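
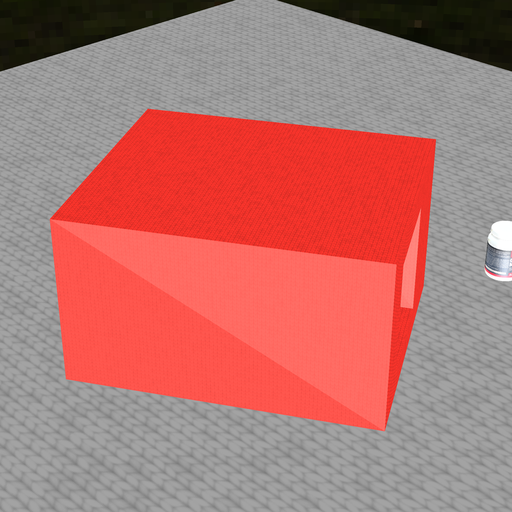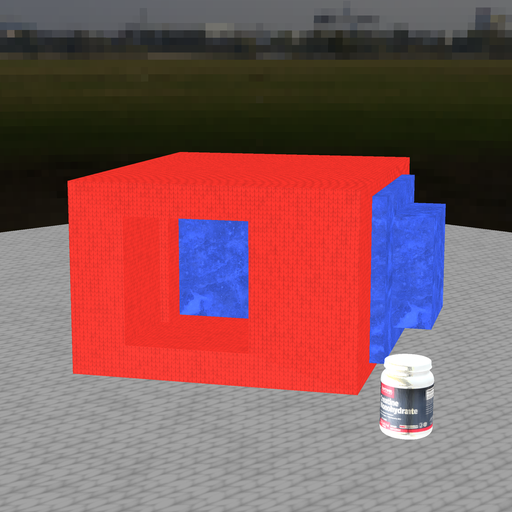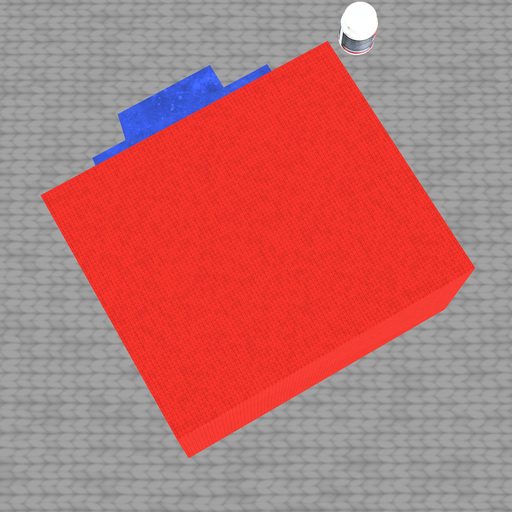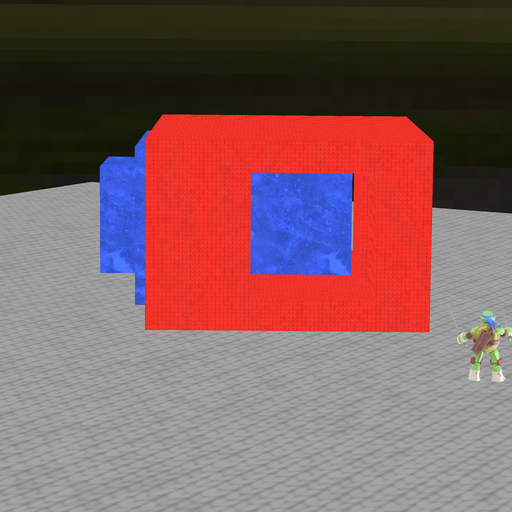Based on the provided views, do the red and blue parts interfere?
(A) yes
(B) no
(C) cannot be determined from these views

(B) no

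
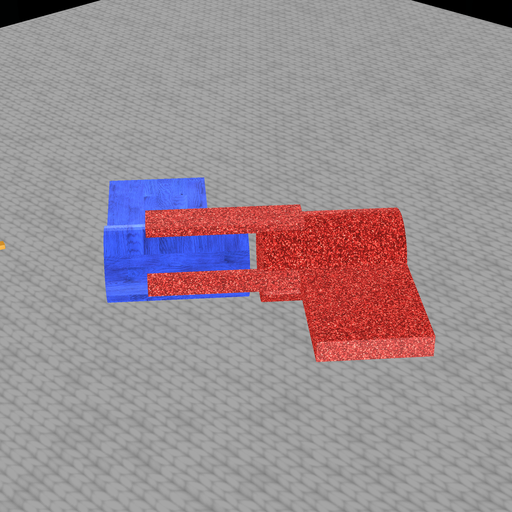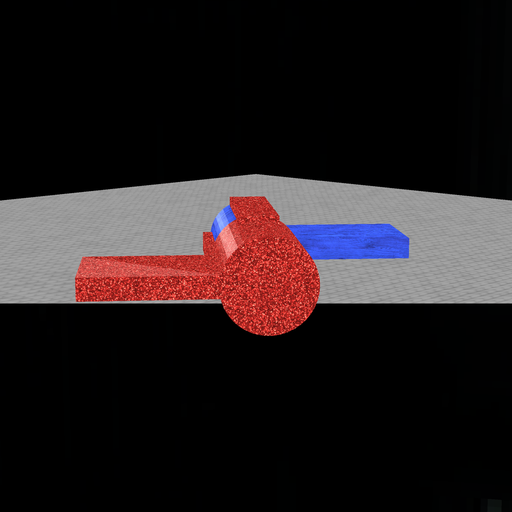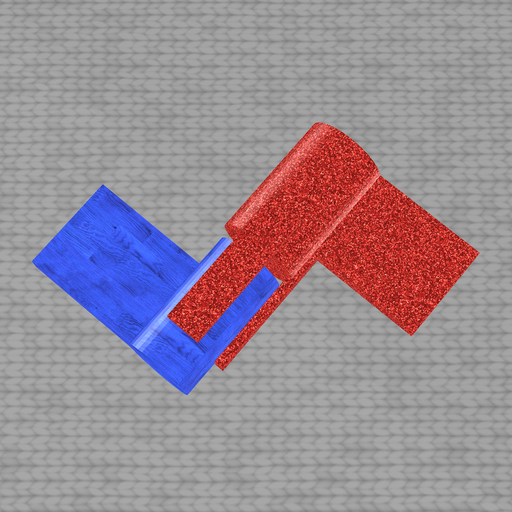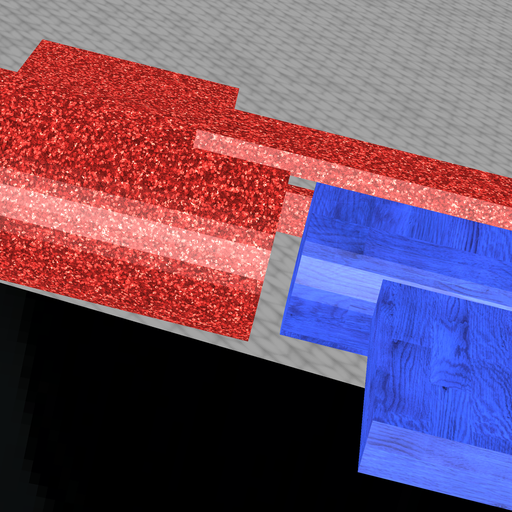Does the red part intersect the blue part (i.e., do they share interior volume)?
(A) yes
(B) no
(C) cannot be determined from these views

(B) no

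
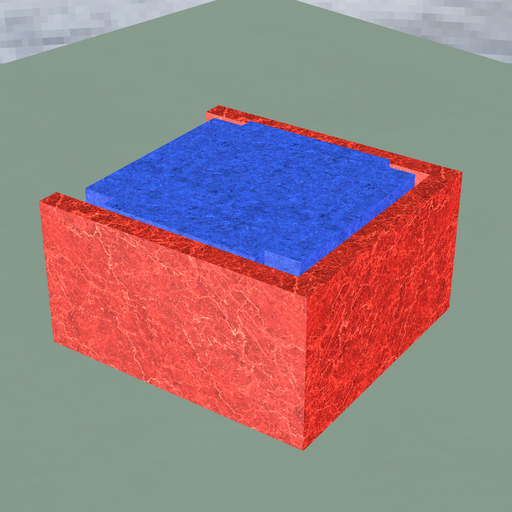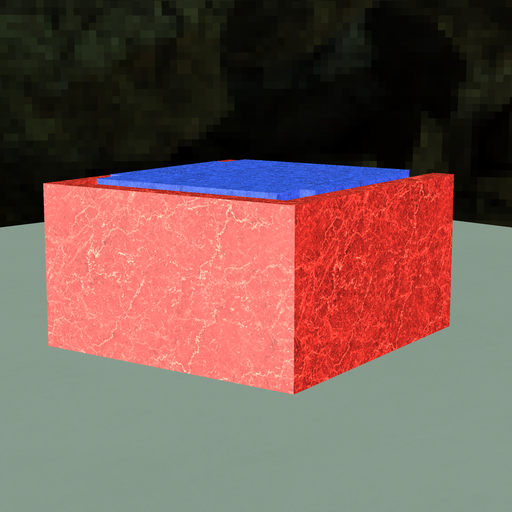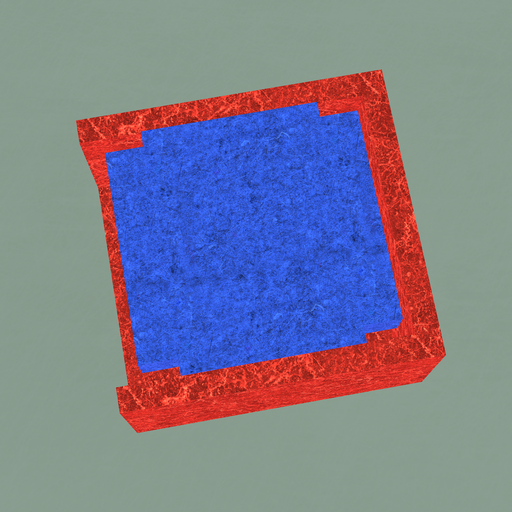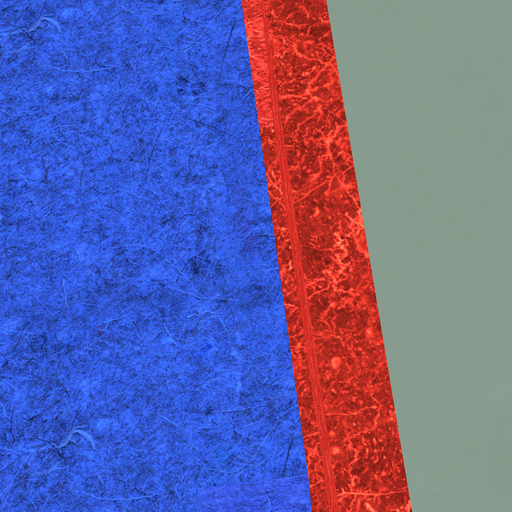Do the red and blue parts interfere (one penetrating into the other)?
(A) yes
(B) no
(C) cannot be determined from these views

(B) no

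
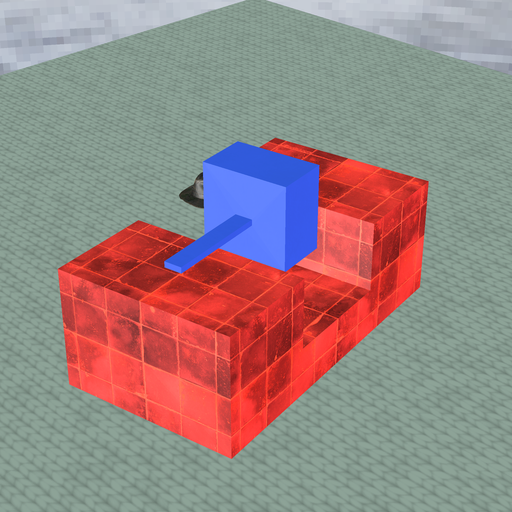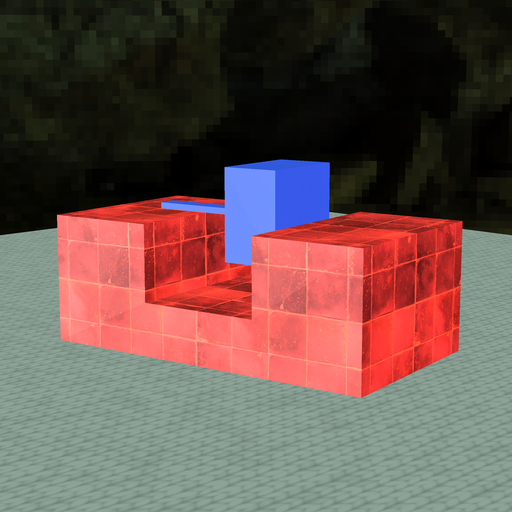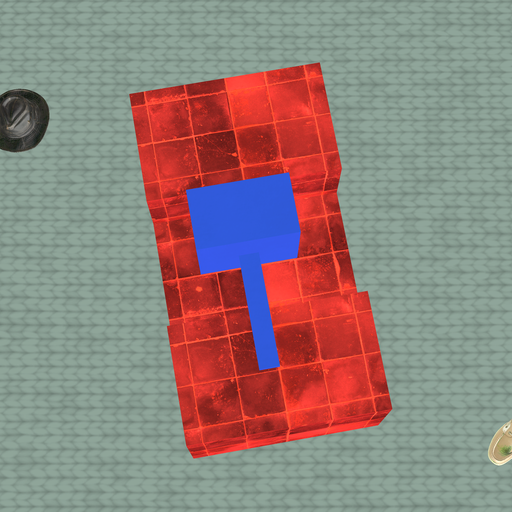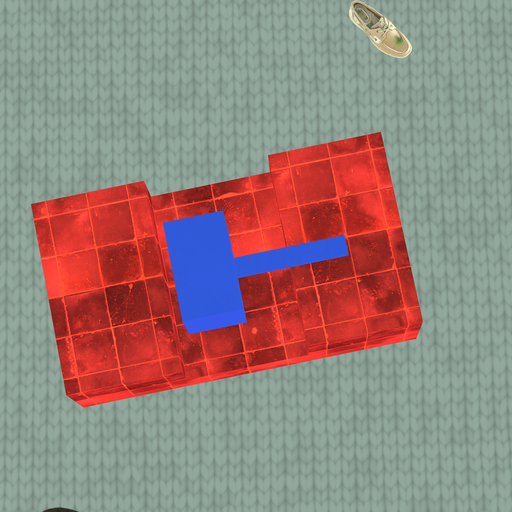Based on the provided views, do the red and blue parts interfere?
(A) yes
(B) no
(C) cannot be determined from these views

(B) no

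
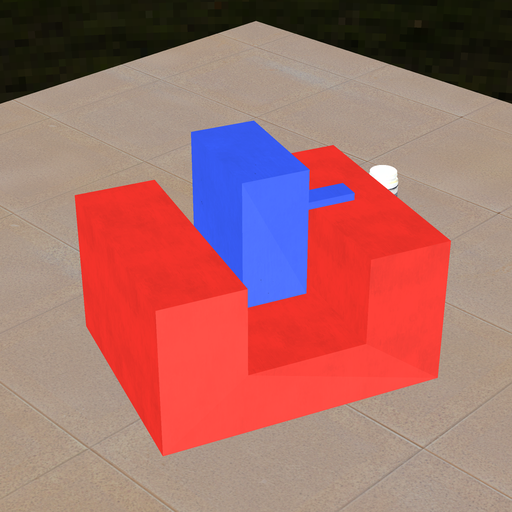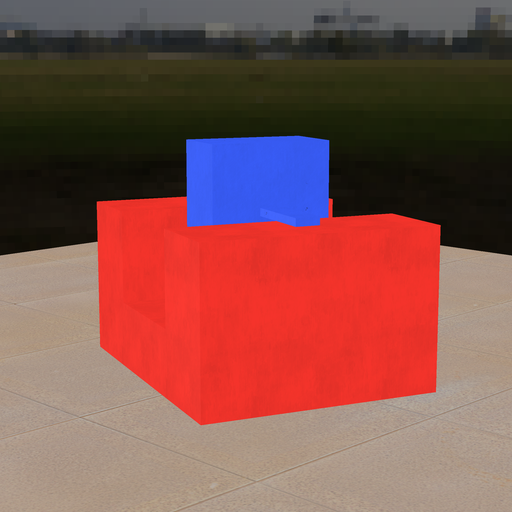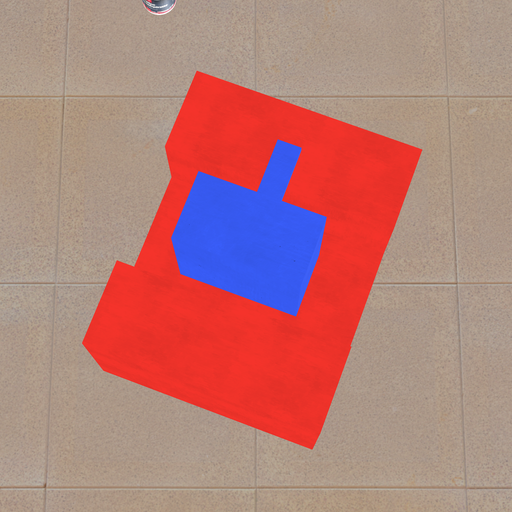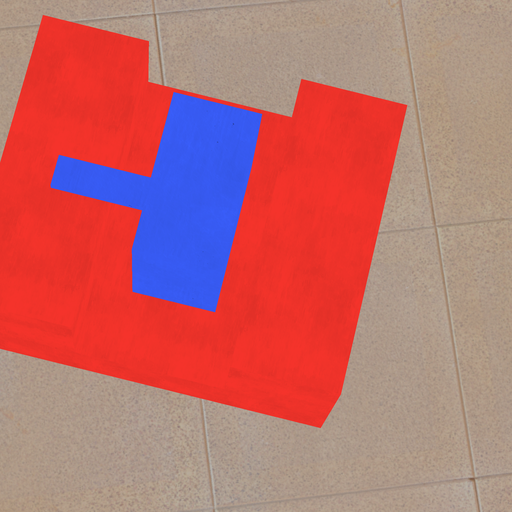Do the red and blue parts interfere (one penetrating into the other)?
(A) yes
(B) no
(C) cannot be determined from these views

(B) no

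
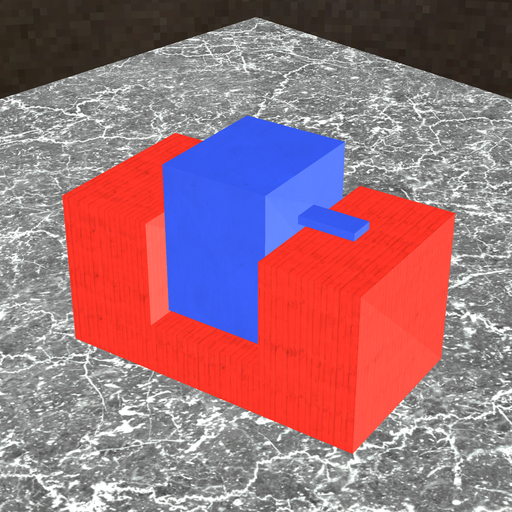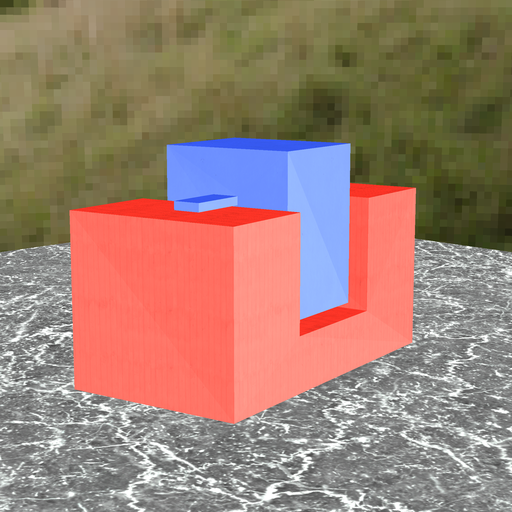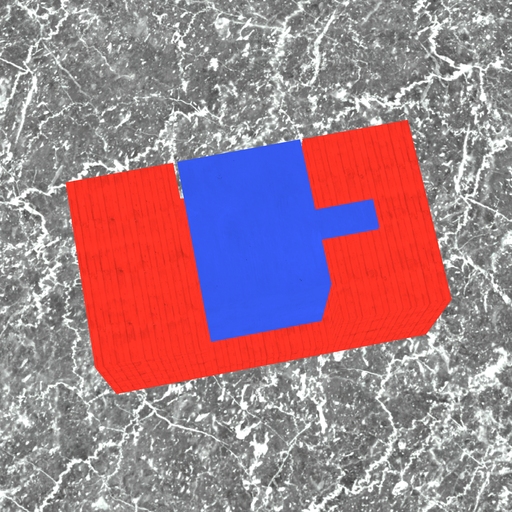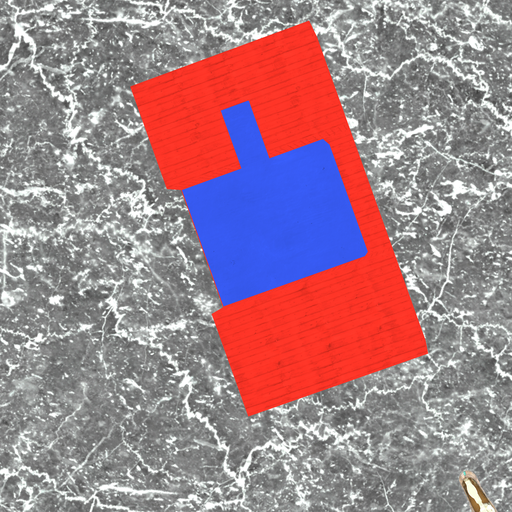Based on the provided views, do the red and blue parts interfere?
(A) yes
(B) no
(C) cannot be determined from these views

(B) no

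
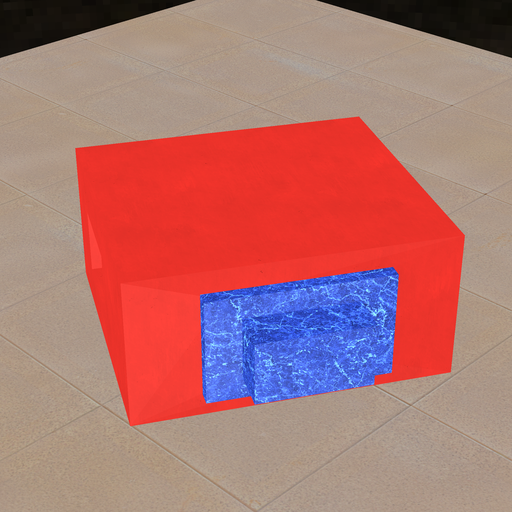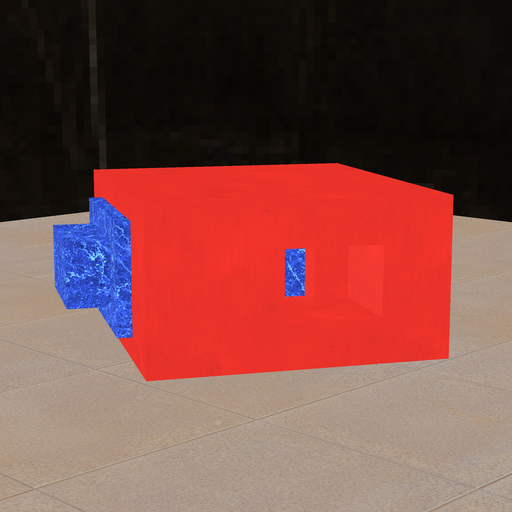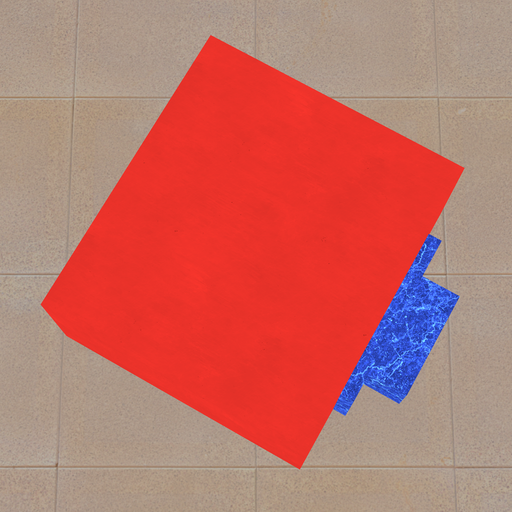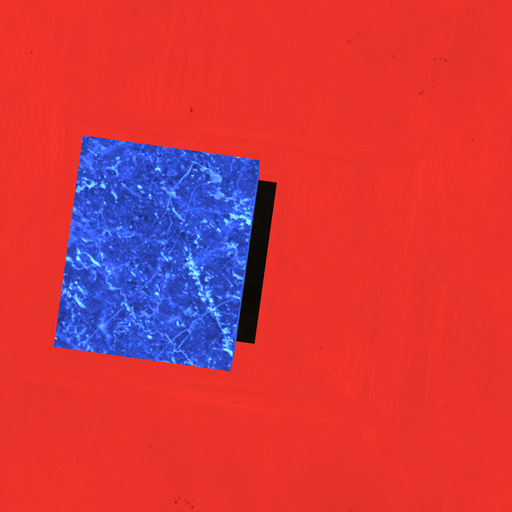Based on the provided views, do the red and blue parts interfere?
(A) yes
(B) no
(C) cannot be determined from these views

(B) no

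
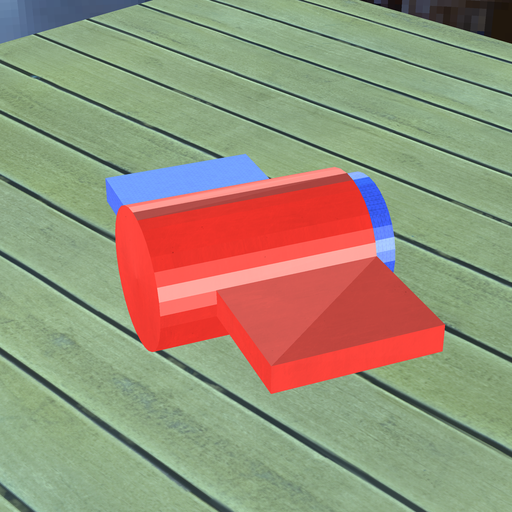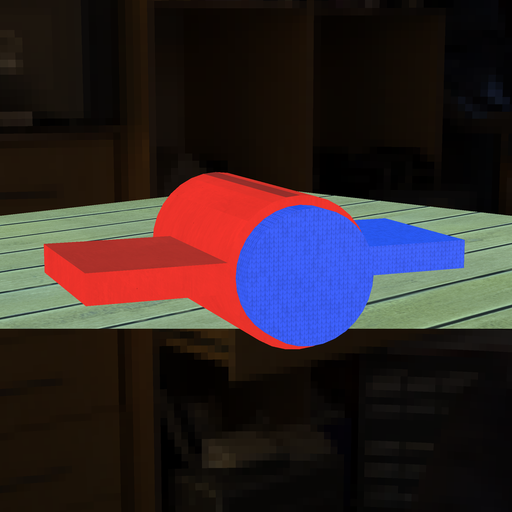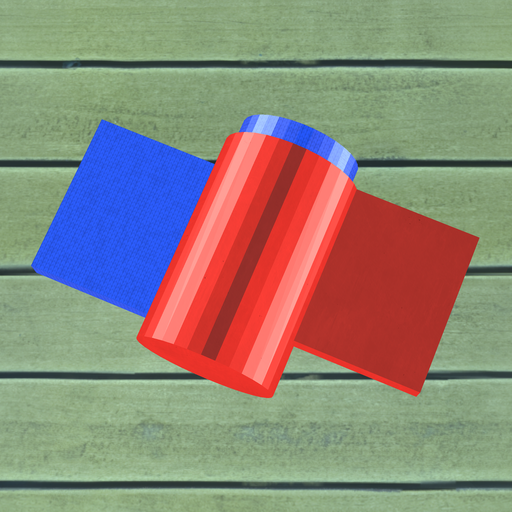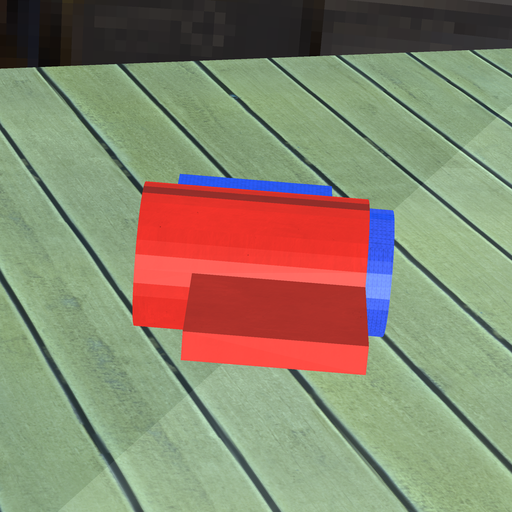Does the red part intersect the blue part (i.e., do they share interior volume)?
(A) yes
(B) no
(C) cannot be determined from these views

(A) yes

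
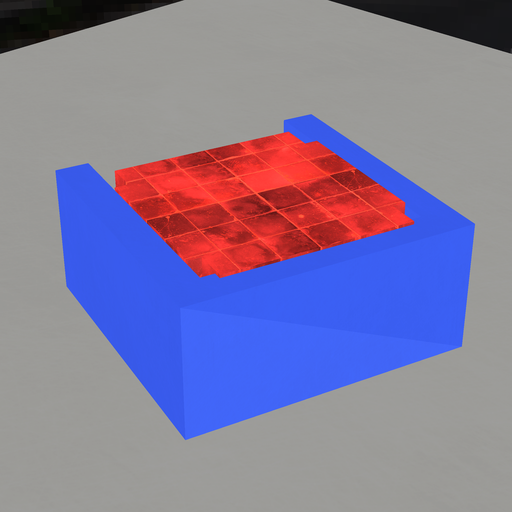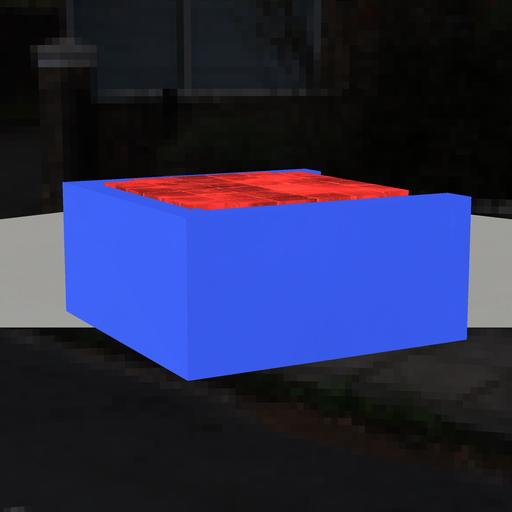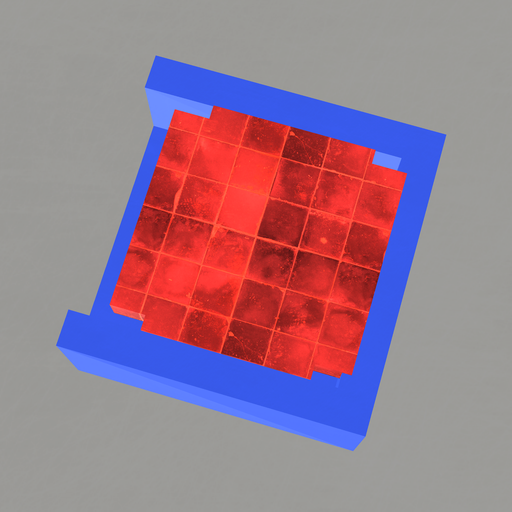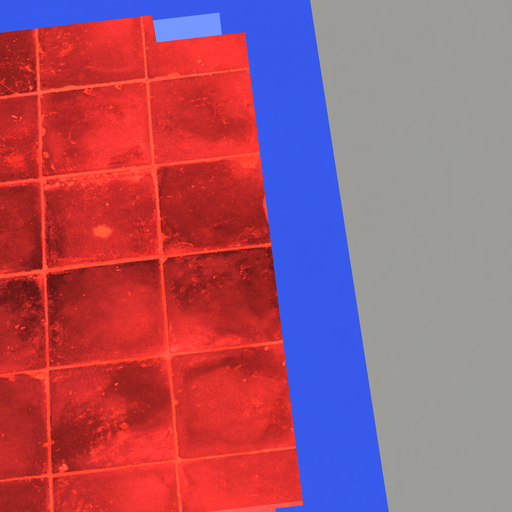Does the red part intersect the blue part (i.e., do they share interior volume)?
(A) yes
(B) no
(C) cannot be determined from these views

(A) yes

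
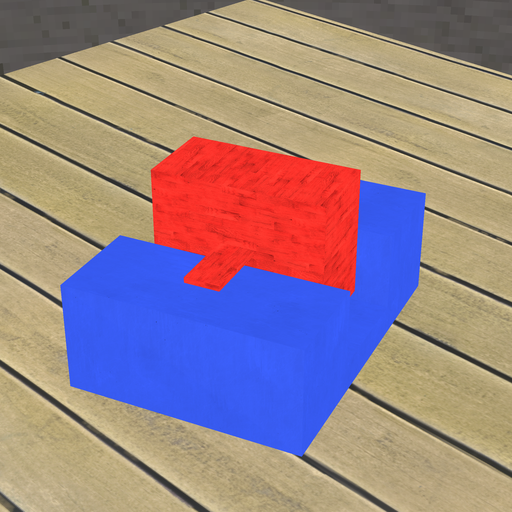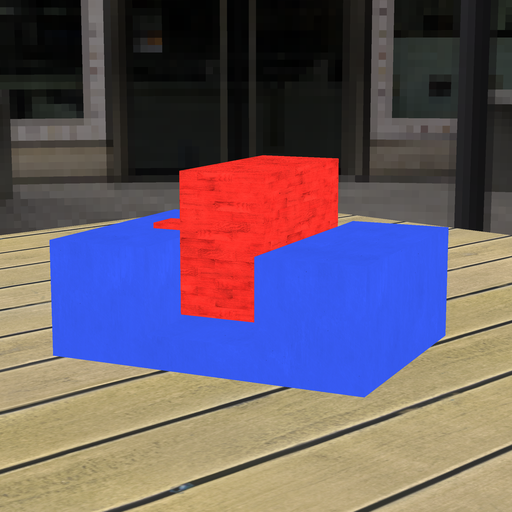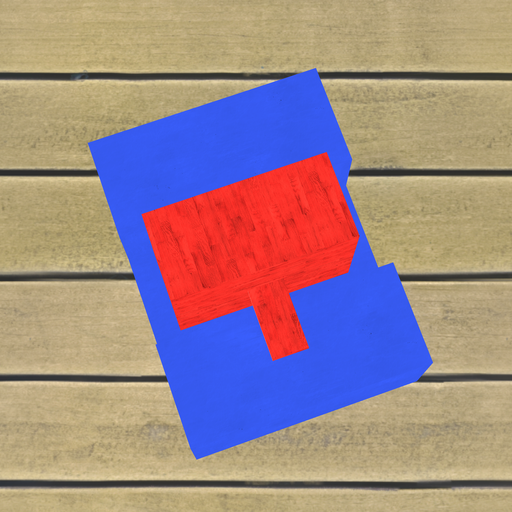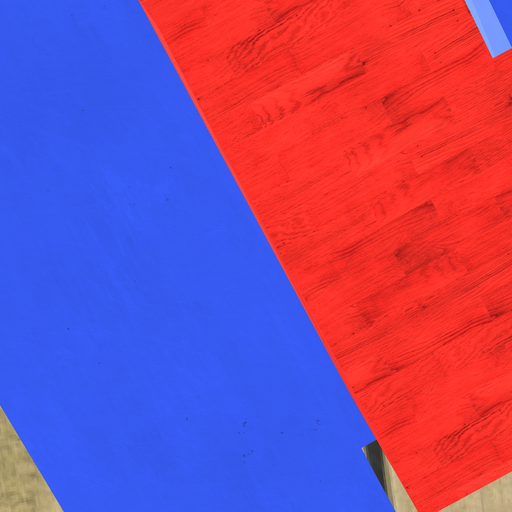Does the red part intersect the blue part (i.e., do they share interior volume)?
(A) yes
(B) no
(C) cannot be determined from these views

(B) no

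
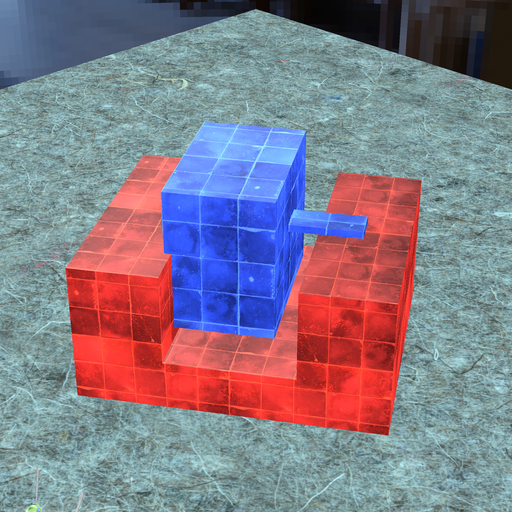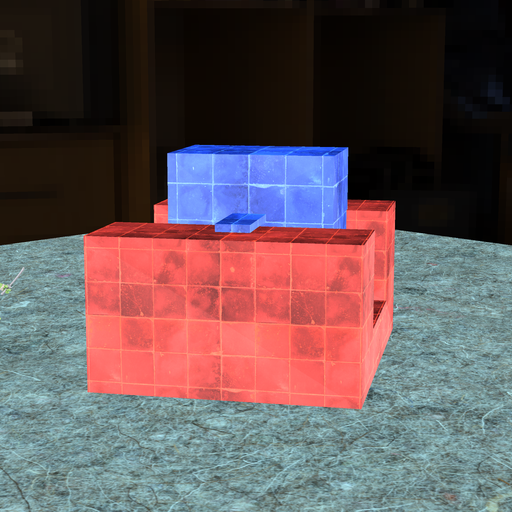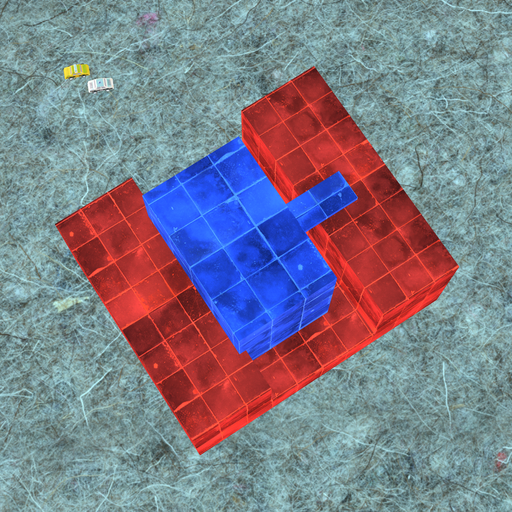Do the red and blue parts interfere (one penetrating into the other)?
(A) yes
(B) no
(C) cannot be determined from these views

(A) yes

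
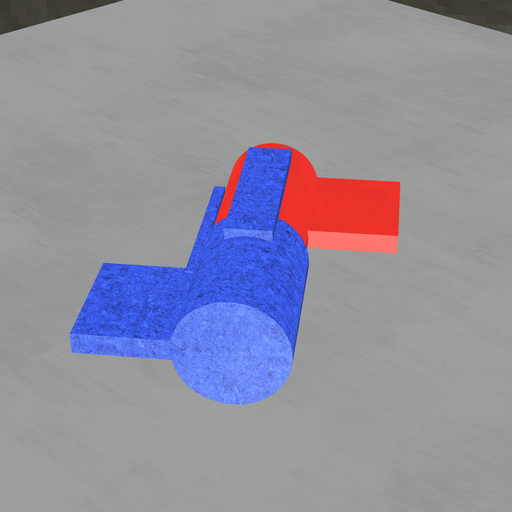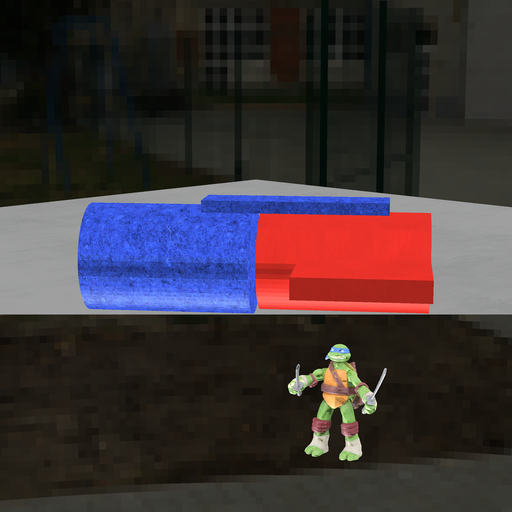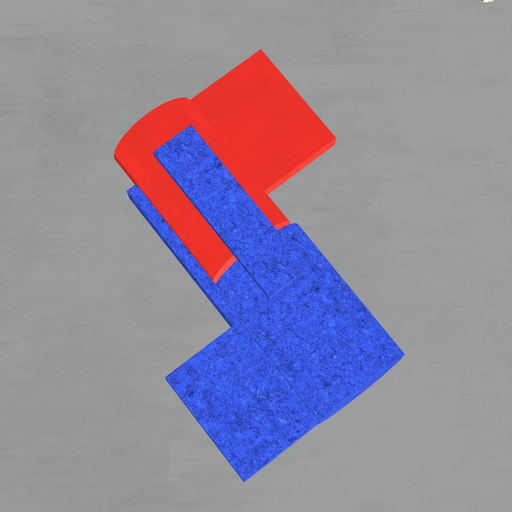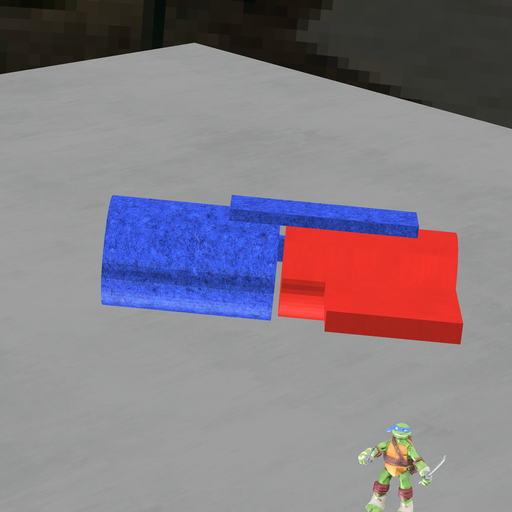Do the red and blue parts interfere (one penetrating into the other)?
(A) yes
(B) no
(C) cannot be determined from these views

(B) no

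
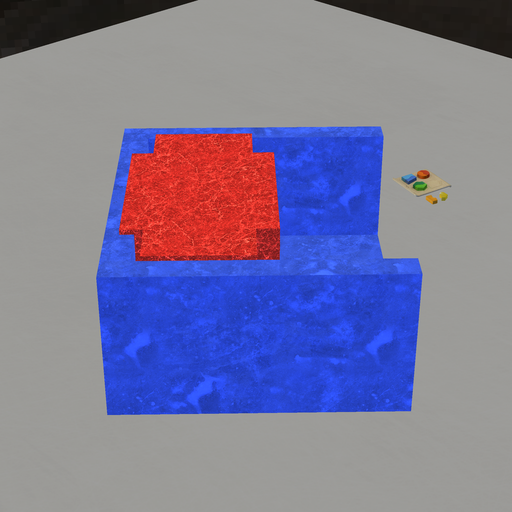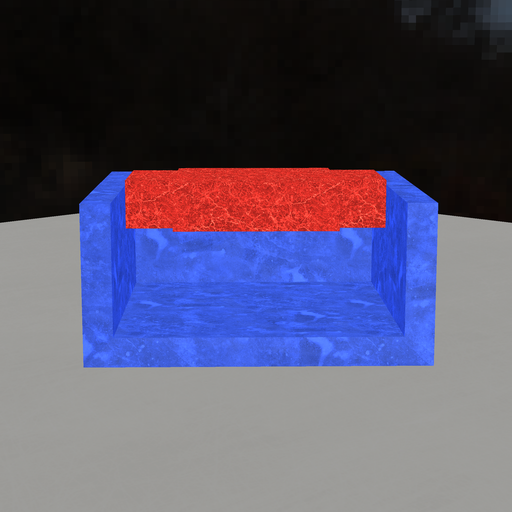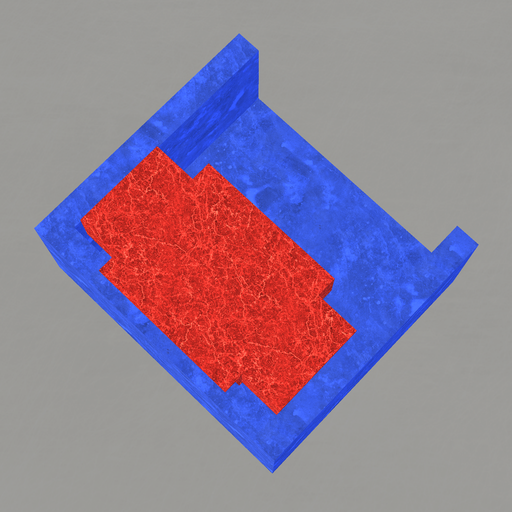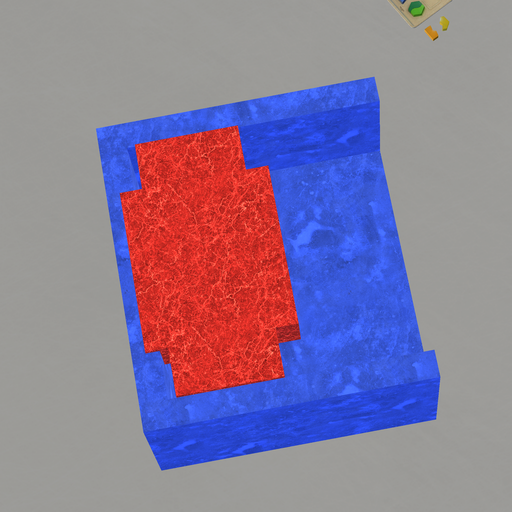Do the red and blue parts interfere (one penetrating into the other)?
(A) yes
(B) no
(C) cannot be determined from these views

(A) yes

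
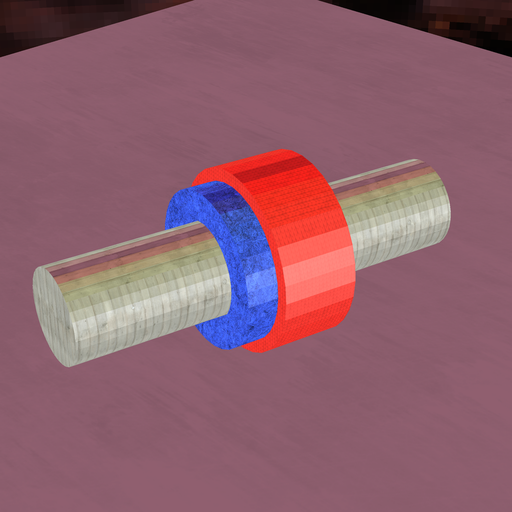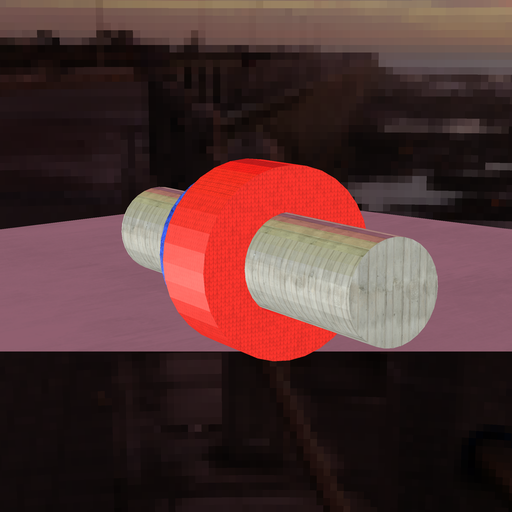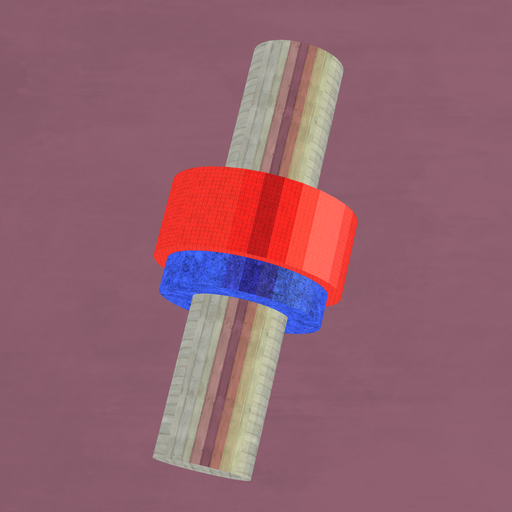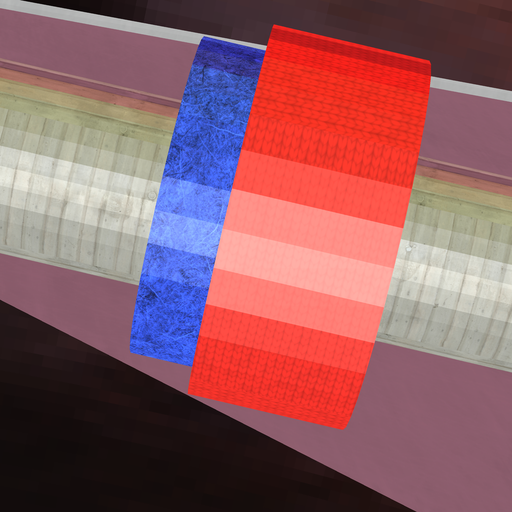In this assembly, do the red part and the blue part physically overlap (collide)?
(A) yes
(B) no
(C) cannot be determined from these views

(A) yes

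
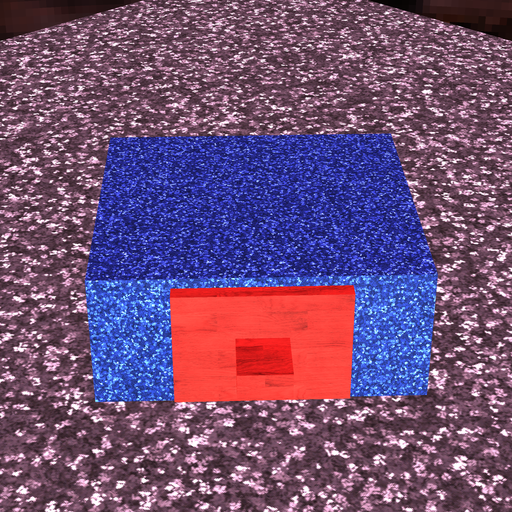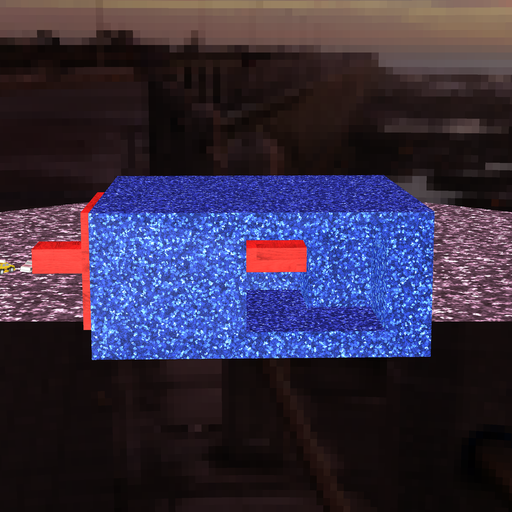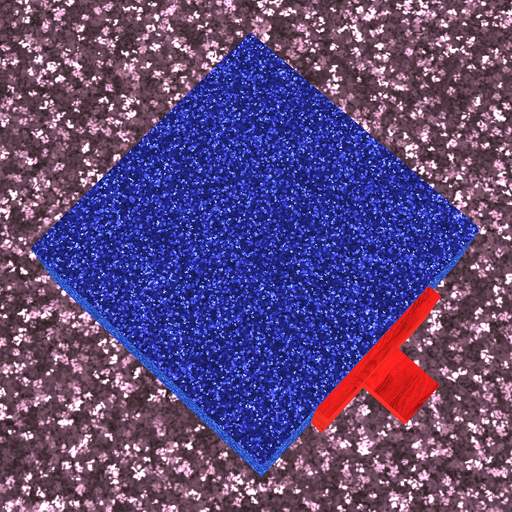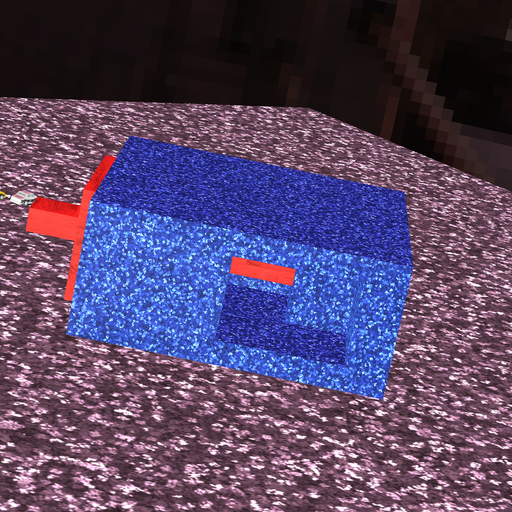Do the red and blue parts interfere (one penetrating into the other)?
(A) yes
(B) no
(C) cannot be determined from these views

(A) yes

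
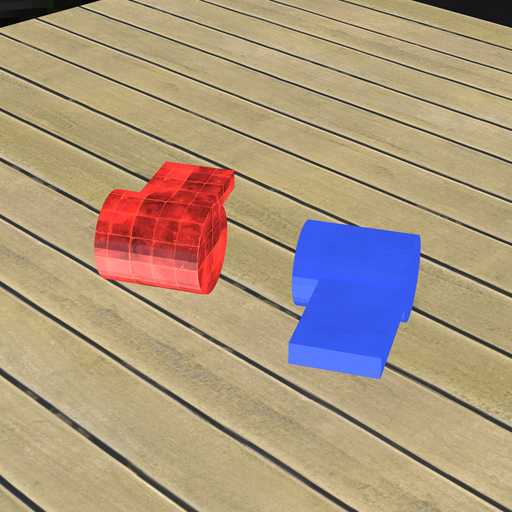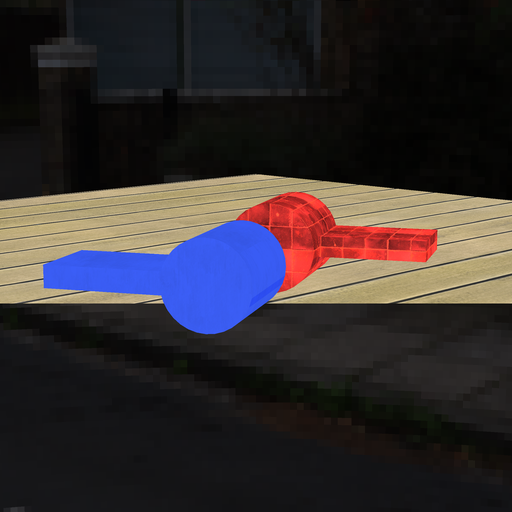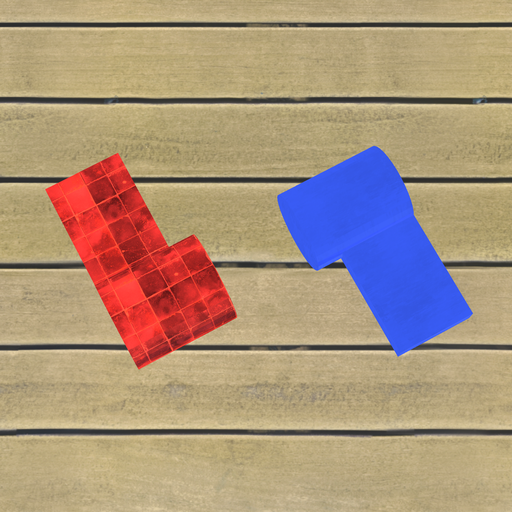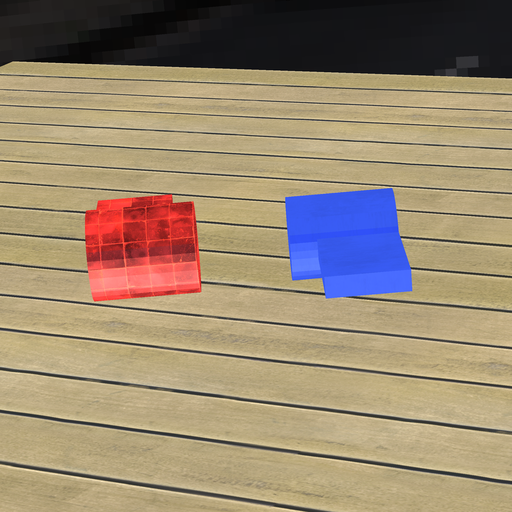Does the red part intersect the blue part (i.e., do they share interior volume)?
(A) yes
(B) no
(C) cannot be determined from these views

(B) no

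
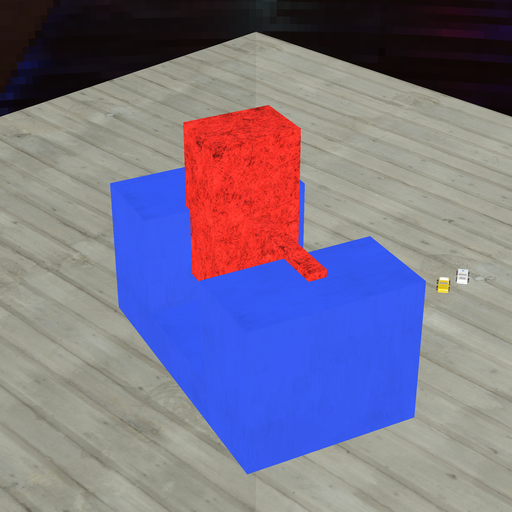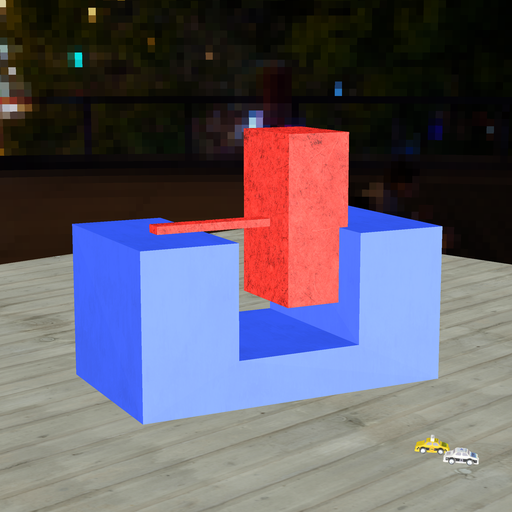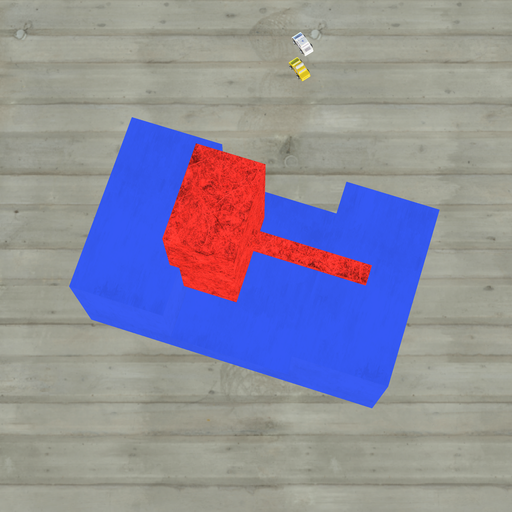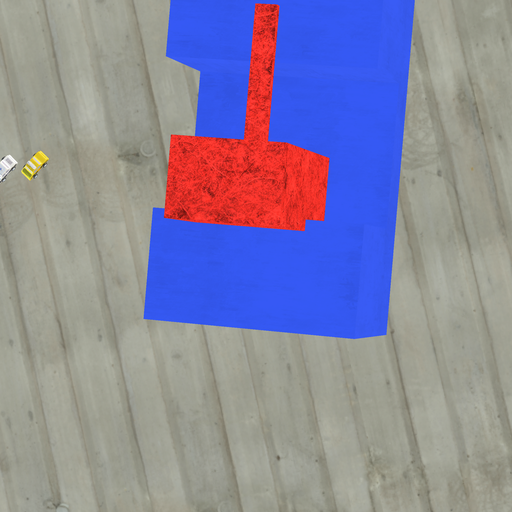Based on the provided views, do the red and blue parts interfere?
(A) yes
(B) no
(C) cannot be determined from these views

(A) yes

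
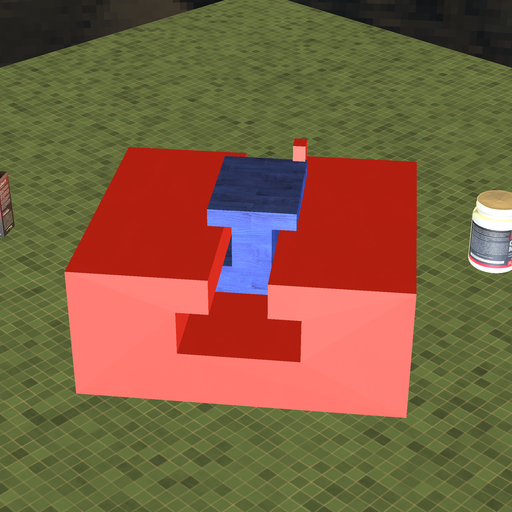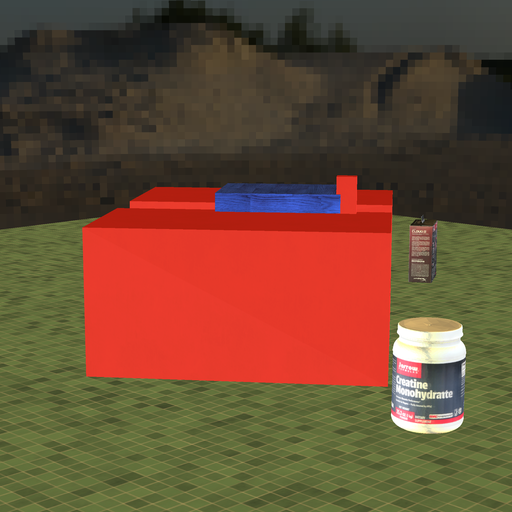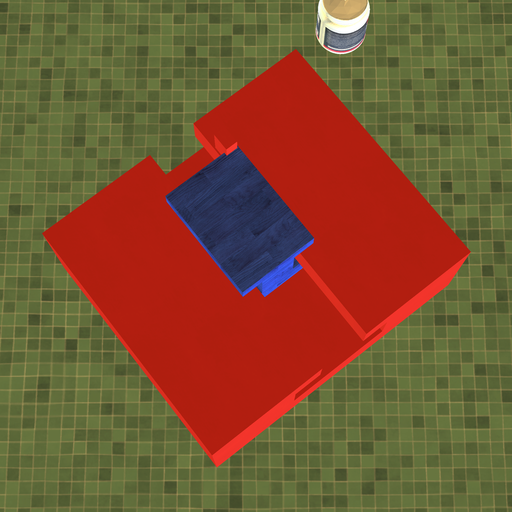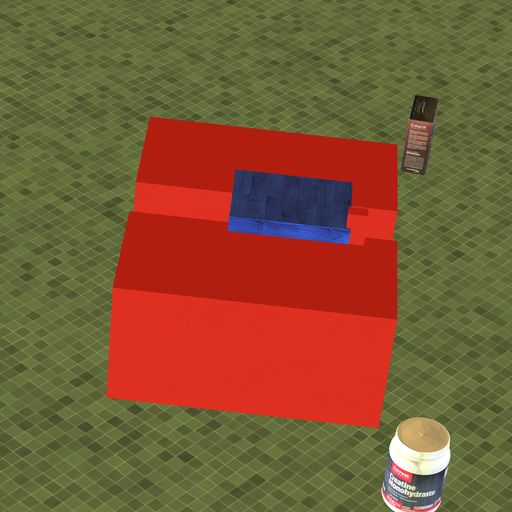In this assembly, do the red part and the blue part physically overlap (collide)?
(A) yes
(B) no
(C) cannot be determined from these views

(A) yes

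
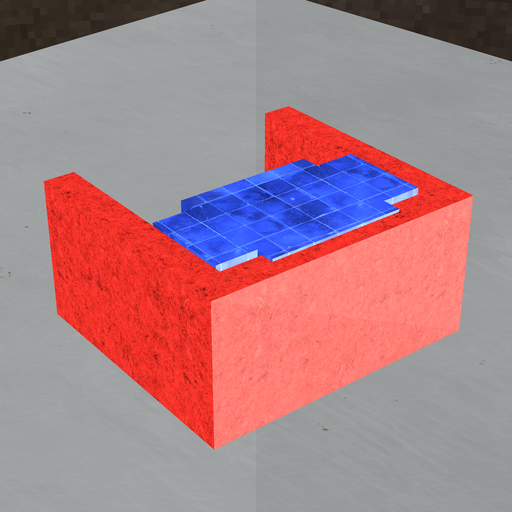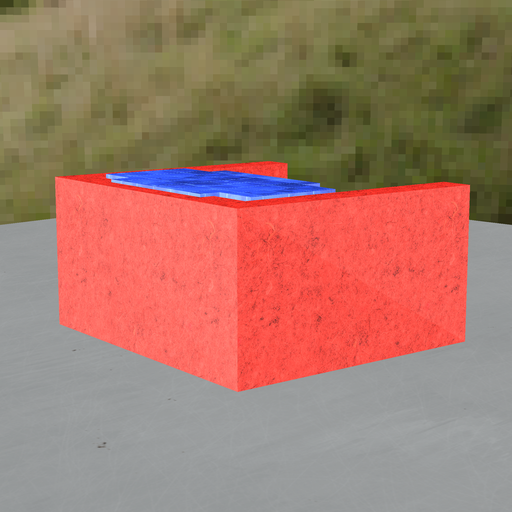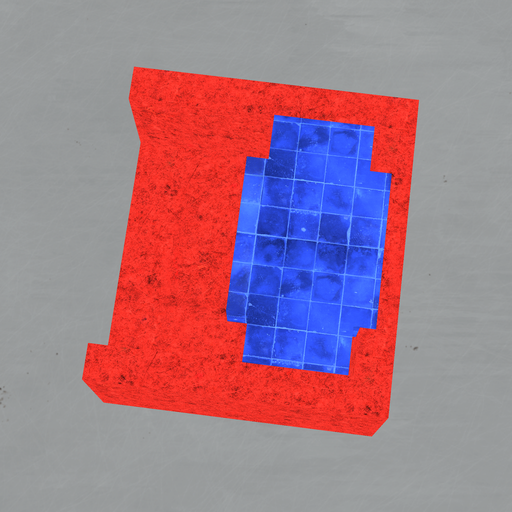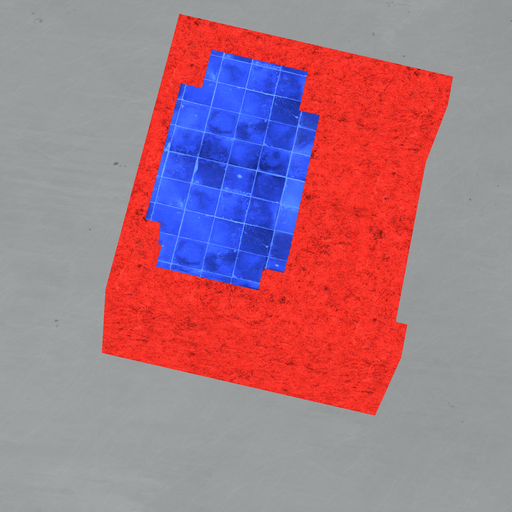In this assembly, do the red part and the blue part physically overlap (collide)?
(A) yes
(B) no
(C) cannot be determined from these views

(A) yes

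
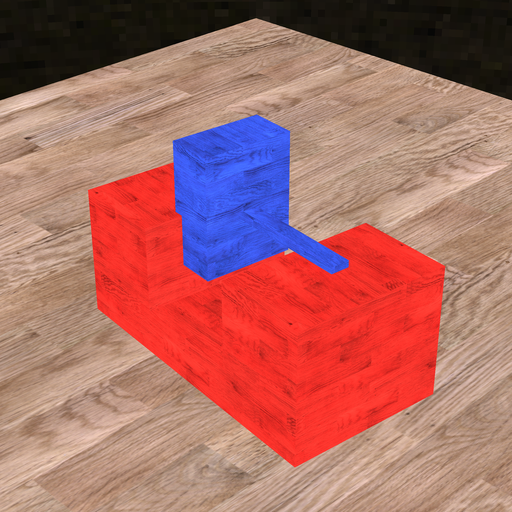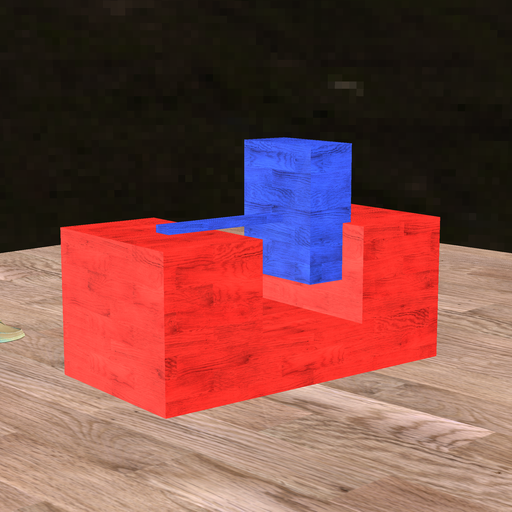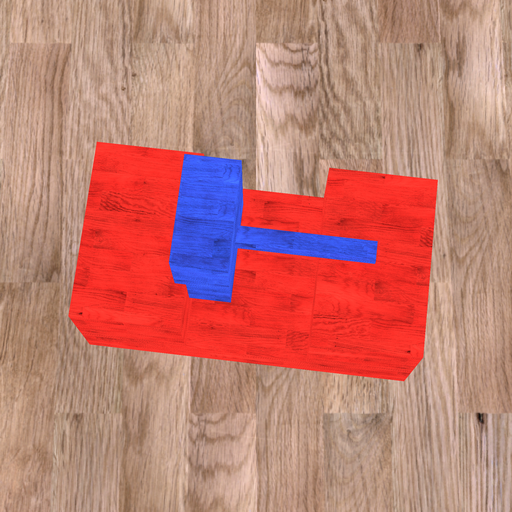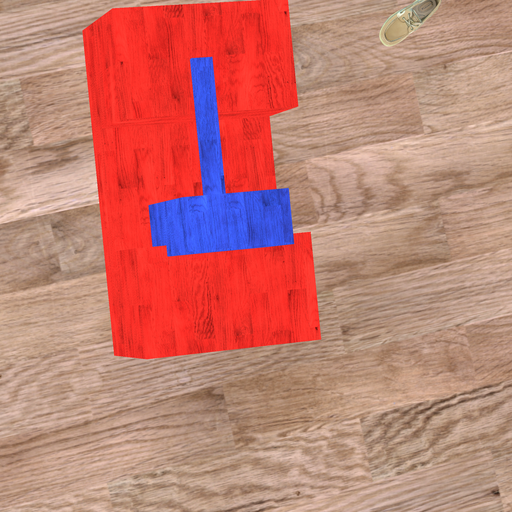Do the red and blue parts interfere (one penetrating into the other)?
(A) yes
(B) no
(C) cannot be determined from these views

(A) yes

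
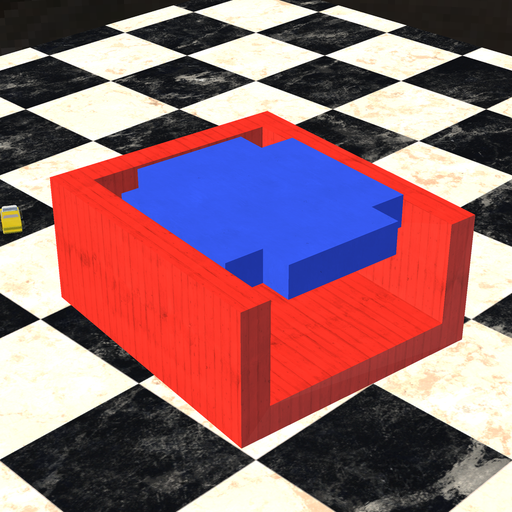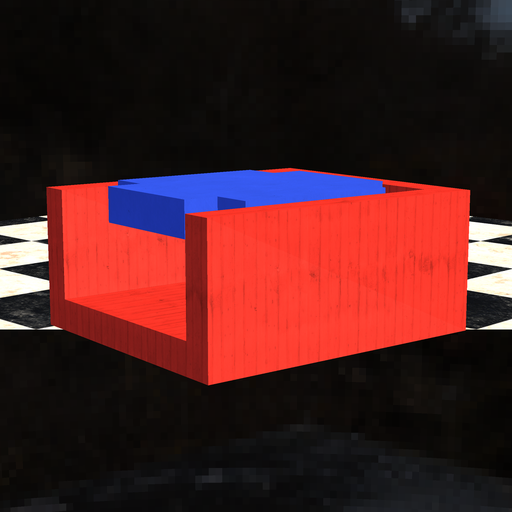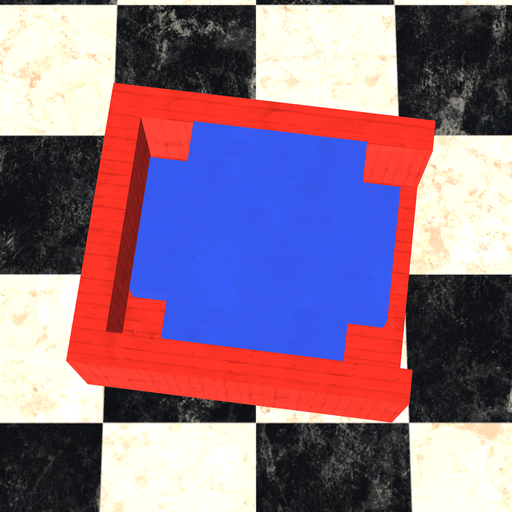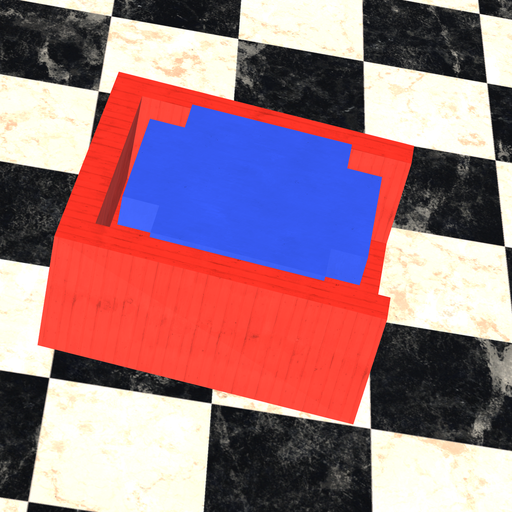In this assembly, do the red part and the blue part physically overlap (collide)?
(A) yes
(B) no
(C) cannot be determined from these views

(B) no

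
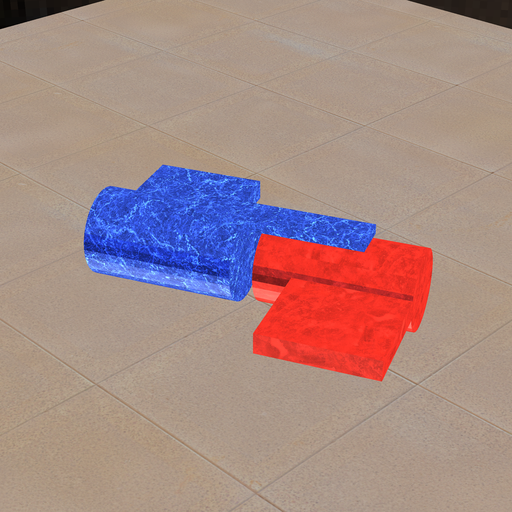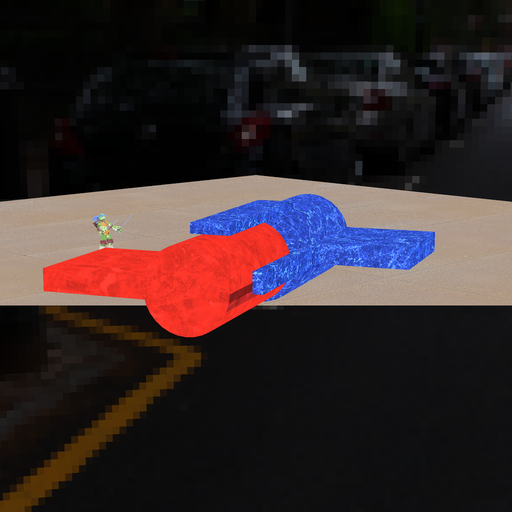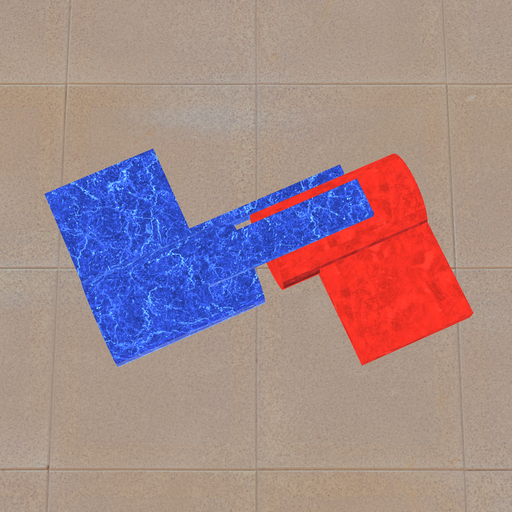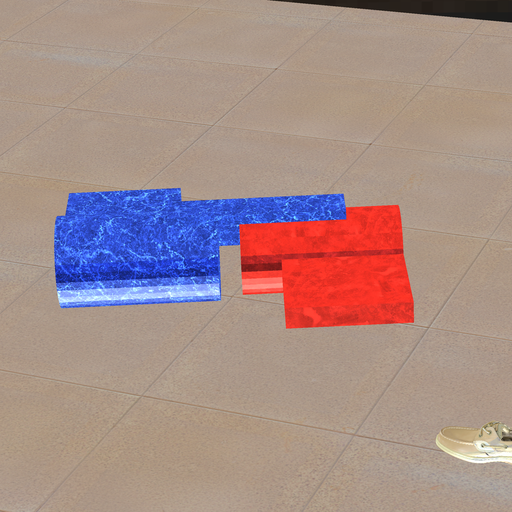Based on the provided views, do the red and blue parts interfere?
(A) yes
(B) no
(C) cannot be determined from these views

(B) no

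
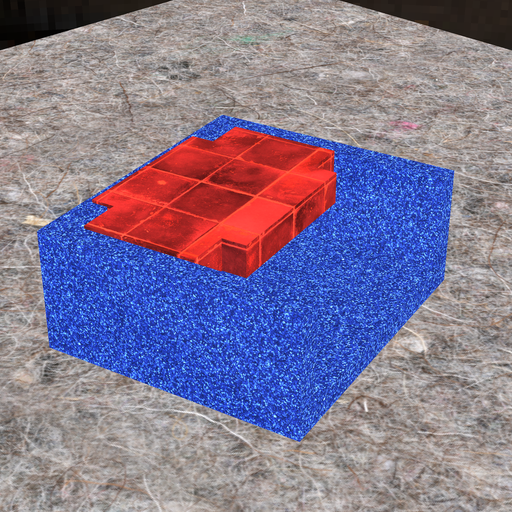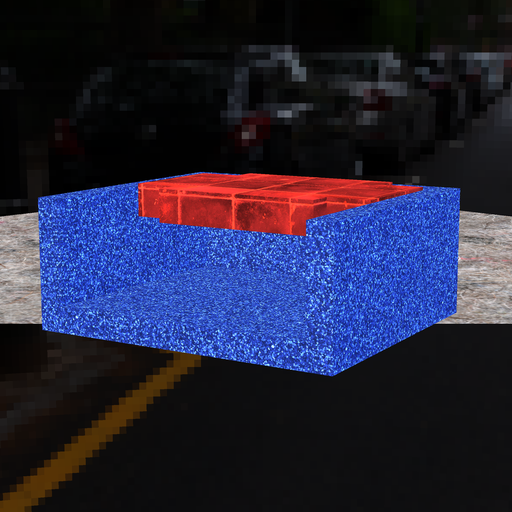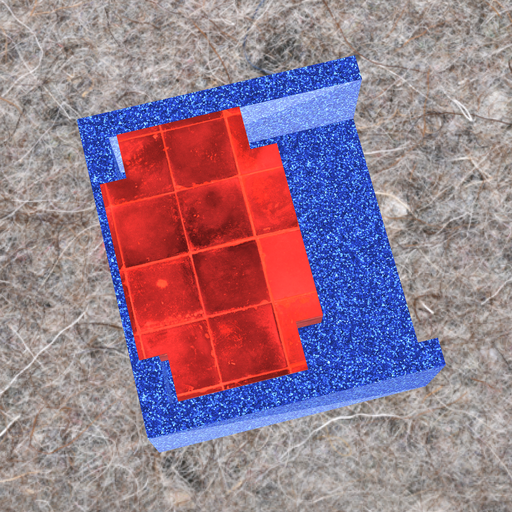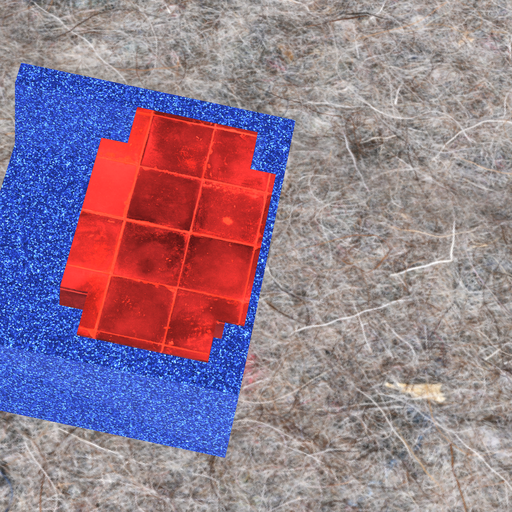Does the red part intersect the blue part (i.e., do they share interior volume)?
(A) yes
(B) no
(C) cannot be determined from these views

(A) yes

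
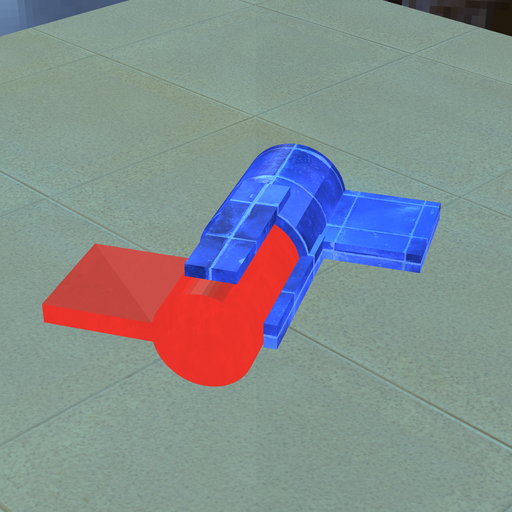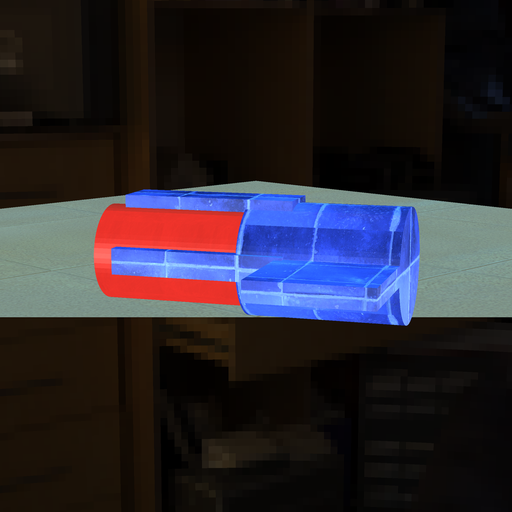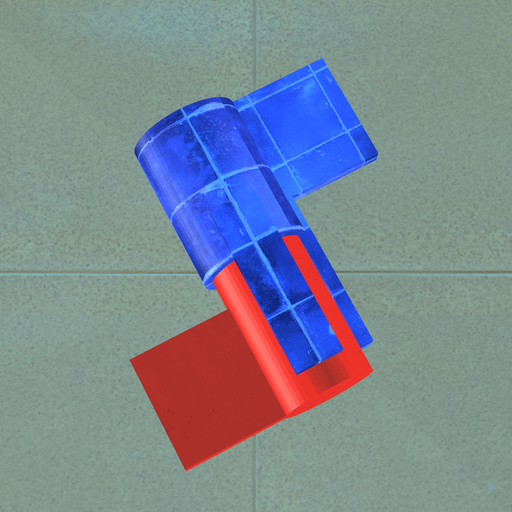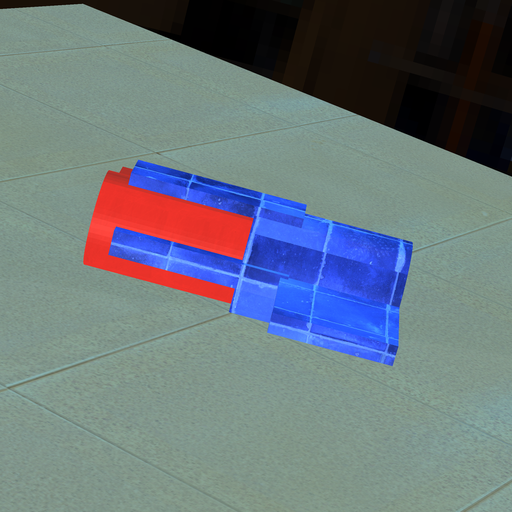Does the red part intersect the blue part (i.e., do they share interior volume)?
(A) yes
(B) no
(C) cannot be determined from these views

(A) yes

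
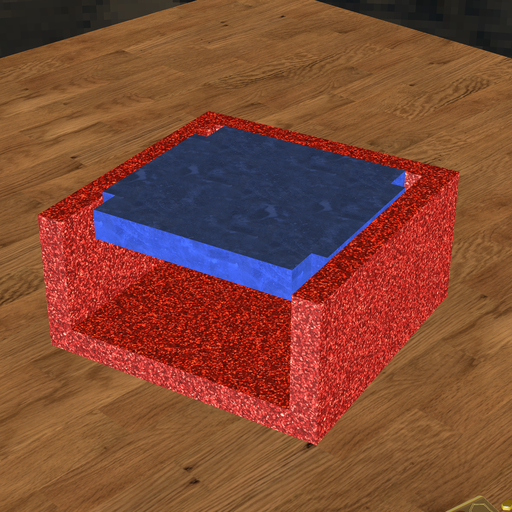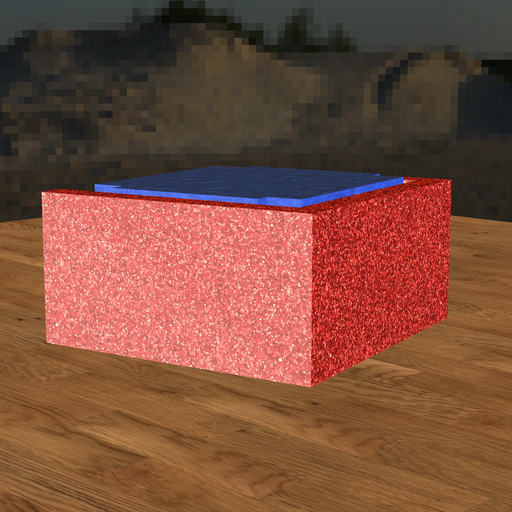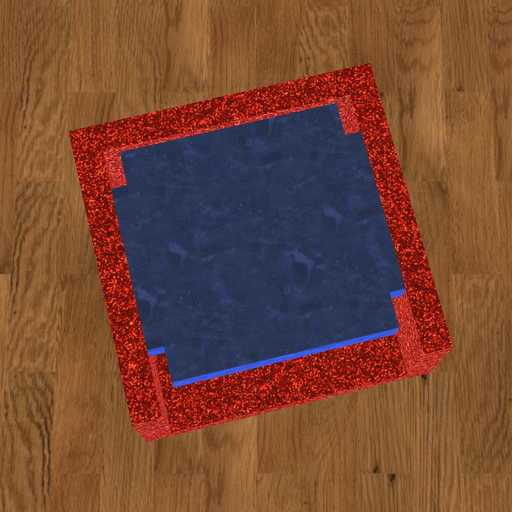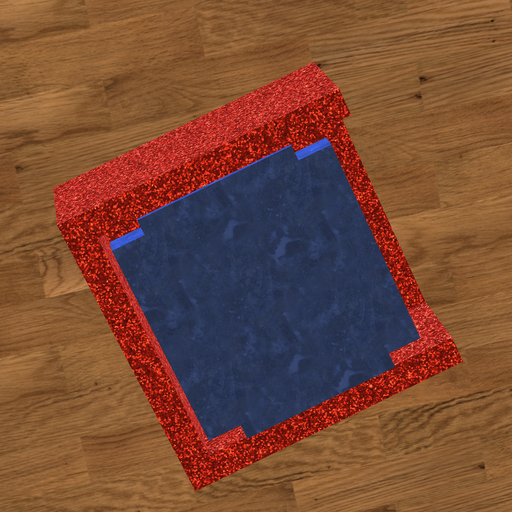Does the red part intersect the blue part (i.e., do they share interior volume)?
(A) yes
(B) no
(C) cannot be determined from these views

(B) no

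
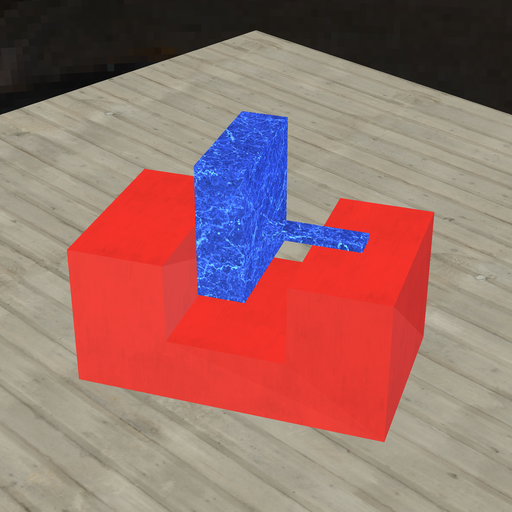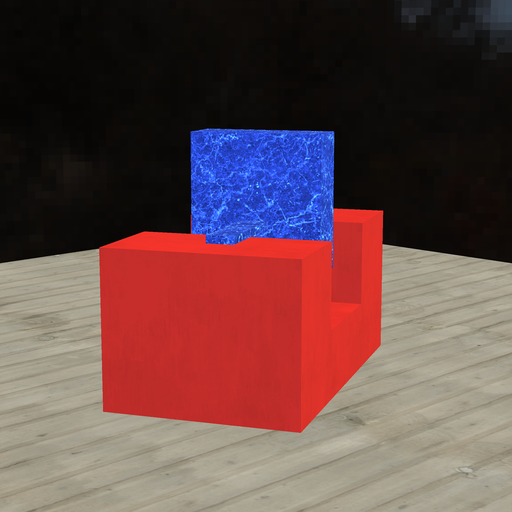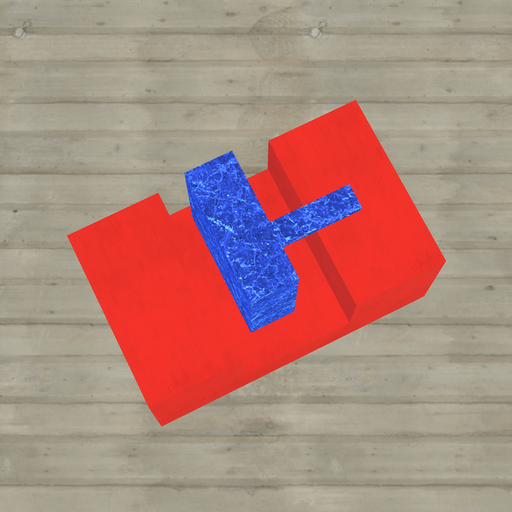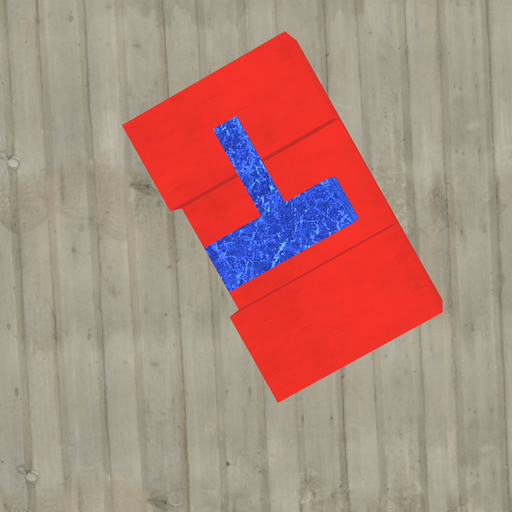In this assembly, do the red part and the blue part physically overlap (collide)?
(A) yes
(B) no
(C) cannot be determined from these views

(B) no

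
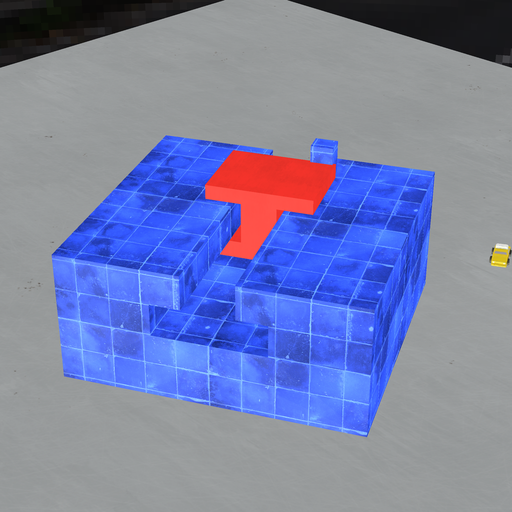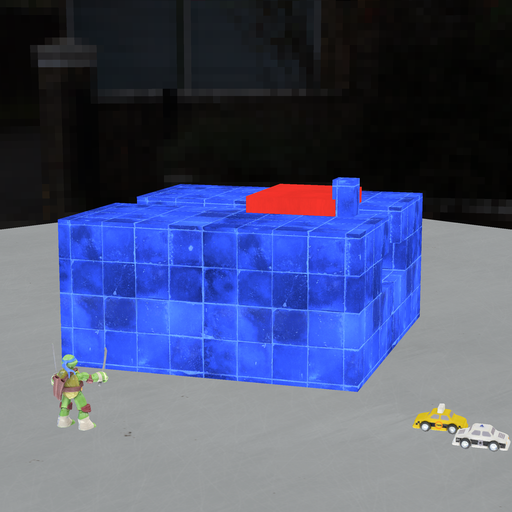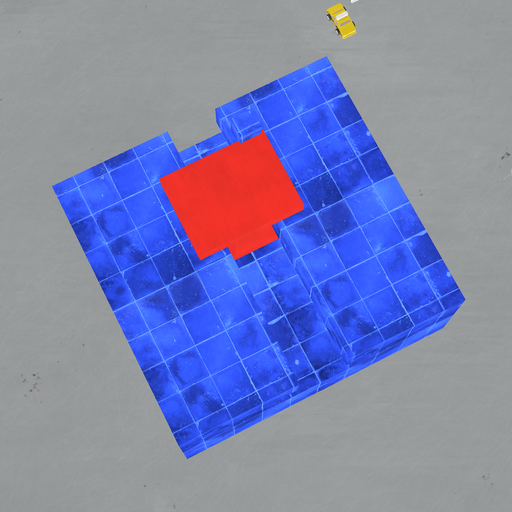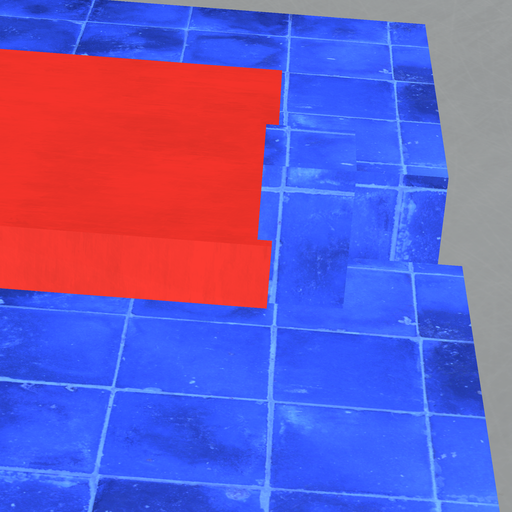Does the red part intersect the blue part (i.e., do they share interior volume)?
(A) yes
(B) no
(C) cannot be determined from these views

(A) yes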